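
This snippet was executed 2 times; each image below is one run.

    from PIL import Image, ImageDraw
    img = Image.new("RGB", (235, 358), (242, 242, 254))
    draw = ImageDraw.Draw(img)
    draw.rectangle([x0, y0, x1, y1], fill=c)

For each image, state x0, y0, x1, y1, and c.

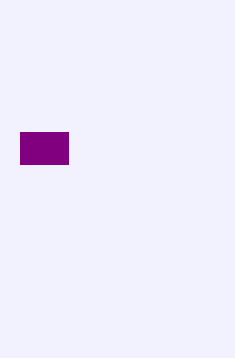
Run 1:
x0 = 20; y0 = 132; x1 = 68; y1 = 164; c = 'purple'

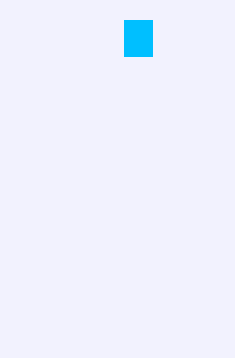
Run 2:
x0 = 124, y0 = 20, x1 = 152, y1 = 56, c = 'deepskyblue'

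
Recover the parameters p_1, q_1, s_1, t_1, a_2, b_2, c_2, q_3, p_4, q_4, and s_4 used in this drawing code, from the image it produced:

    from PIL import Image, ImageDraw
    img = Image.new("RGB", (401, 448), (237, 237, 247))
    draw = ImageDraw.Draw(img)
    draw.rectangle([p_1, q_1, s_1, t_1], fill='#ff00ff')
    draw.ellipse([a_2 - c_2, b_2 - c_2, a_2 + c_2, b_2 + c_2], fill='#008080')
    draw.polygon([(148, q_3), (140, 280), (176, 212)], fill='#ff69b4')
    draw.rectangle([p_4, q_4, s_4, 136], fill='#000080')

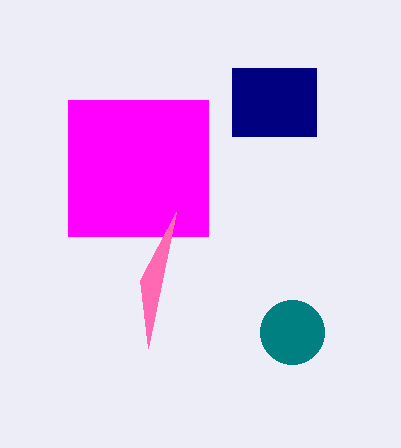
p_1 = 68; q_1 = 100; s_1 = 208; t_1 = 236; a_2 = 292; b_2 = 332; c_2 = 32; q_3 = 348; p_4 = 232; q_4 = 68; s_4 = 316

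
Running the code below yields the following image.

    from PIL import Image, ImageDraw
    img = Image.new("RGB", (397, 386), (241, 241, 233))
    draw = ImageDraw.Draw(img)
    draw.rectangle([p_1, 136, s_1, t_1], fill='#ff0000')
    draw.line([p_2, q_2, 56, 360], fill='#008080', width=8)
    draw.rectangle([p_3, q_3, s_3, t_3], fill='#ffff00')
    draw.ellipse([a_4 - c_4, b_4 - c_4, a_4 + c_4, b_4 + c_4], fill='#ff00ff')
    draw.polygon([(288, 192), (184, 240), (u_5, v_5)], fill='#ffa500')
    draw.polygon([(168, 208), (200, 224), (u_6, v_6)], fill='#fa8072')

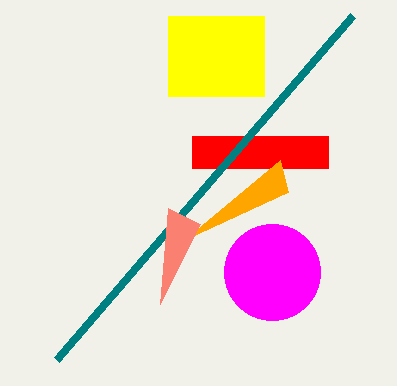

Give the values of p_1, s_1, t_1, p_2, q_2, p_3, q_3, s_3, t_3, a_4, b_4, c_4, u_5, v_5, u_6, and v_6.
p_1 = 192
s_1 = 328
t_1 = 168
p_2 = 352
q_2 = 16
p_3 = 168
q_3 = 16
s_3 = 264
t_3 = 96
a_4 = 272
b_4 = 272
c_4 = 48
u_5 = 280
v_5 = 160
u_6 = 160
v_6 = 304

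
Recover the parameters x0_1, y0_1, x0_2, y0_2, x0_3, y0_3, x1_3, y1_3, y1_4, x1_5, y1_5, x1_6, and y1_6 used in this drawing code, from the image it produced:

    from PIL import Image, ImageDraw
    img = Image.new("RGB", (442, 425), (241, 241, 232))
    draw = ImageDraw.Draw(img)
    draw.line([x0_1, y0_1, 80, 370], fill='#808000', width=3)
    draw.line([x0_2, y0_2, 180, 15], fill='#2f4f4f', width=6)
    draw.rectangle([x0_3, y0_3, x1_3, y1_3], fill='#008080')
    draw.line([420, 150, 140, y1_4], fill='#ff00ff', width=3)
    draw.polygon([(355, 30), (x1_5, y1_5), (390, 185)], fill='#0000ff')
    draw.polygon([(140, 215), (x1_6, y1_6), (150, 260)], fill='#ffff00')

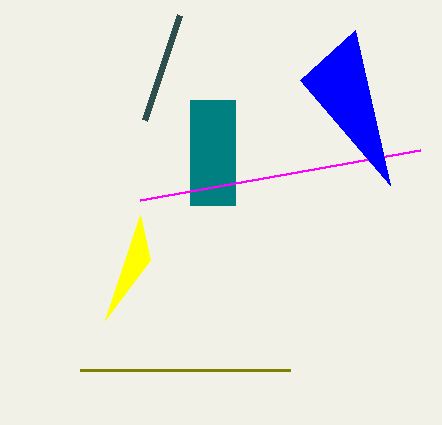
x0_1 = 290; y0_1 = 370; x0_2 = 145; y0_2 = 120; x0_3 = 190; y0_3 = 100; x1_3 = 235; y1_3 = 205; y1_4 = 200; x1_5 = 300; y1_5 = 80; x1_6 = 105; y1_6 = 320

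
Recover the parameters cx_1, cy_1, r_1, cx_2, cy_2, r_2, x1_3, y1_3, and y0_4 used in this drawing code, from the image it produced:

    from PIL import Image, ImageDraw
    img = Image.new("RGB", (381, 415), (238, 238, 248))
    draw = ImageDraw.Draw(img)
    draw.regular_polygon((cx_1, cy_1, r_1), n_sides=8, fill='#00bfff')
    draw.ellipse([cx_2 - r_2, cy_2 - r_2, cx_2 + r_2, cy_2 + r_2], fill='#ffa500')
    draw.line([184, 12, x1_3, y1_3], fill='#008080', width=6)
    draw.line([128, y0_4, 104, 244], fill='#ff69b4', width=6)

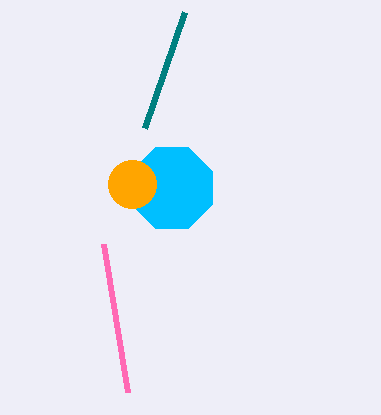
cx_1 = 172
cy_1 = 188
r_1 = 44
cx_2 = 132
cy_2 = 184
r_2 = 24
x1_3 = 144
y1_3 = 128
y0_4 = 392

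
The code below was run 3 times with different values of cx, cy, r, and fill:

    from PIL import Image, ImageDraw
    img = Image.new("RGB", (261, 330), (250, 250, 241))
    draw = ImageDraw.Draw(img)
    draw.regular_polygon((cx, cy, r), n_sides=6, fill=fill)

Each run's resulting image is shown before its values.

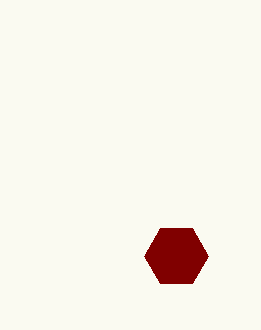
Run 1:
cx = 176
cy = 256
r = 32
fill = 'maroon'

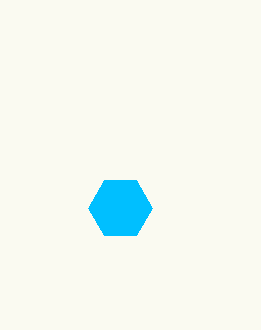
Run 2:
cx = 120, cy = 208, r = 32, fill = 'deepskyblue'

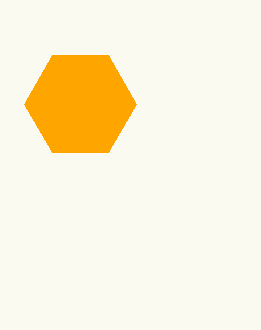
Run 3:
cx = 80
cy = 104
r = 56
fill = 'orange'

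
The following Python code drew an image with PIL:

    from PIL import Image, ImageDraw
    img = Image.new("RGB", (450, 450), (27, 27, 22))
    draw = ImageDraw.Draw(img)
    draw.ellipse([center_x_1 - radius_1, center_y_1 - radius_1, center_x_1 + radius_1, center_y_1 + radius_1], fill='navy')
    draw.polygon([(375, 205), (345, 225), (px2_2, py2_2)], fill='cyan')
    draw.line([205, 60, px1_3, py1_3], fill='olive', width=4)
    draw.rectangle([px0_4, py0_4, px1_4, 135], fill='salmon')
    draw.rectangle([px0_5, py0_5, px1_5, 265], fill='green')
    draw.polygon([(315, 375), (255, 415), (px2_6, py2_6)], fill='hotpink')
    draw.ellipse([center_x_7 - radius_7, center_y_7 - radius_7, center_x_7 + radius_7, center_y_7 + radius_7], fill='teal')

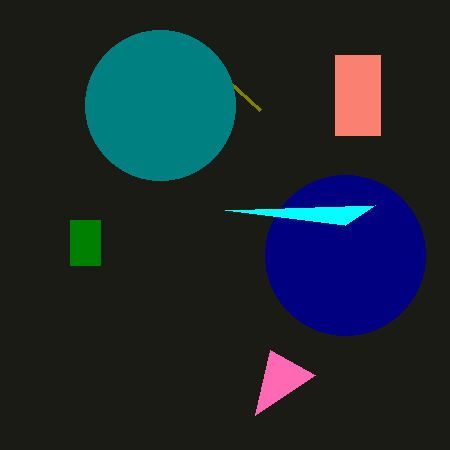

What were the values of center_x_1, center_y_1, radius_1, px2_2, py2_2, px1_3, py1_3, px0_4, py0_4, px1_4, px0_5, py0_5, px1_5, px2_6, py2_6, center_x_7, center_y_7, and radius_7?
center_x_1 = 345, center_y_1 = 255, radius_1 = 80, px2_2 = 225, py2_2 = 210, px1_3 = 260, py1_3 = 110, px0_4 = 335, py0_4 = 55, px1_4 = 380, px0_5 = 70, py0_5 = 220, px1_5 = 100, px2_6 = 270, py2_6 = 350, center_x_7 = 160, center_y_7 = 105, radius_7 = 75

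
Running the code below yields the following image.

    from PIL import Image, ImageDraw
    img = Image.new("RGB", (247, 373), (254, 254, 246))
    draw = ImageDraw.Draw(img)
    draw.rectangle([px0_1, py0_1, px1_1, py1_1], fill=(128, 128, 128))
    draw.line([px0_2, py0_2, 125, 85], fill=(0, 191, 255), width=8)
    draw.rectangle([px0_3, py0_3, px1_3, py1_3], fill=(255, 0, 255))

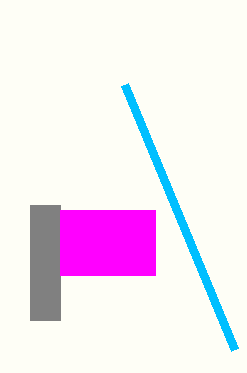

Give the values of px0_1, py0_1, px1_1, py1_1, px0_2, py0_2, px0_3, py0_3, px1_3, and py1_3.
px0_1 = 30; py0_1 = 205; px1_1 = 60; py1_1 = 320; px0_2 = 235; py0_2 = 350; px0_3 = 60; py0_3 = 210; px1_3 = 155; py1_3 = 275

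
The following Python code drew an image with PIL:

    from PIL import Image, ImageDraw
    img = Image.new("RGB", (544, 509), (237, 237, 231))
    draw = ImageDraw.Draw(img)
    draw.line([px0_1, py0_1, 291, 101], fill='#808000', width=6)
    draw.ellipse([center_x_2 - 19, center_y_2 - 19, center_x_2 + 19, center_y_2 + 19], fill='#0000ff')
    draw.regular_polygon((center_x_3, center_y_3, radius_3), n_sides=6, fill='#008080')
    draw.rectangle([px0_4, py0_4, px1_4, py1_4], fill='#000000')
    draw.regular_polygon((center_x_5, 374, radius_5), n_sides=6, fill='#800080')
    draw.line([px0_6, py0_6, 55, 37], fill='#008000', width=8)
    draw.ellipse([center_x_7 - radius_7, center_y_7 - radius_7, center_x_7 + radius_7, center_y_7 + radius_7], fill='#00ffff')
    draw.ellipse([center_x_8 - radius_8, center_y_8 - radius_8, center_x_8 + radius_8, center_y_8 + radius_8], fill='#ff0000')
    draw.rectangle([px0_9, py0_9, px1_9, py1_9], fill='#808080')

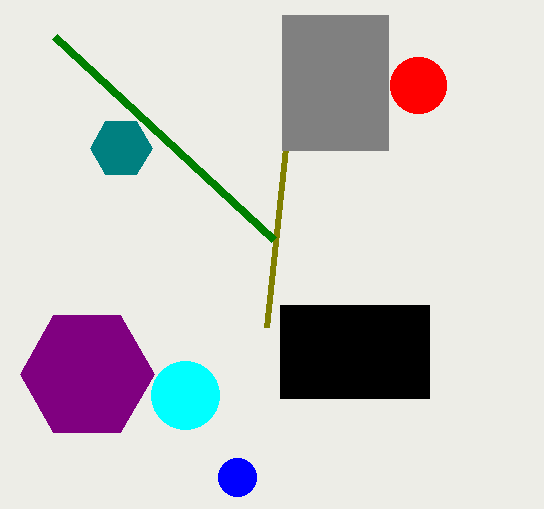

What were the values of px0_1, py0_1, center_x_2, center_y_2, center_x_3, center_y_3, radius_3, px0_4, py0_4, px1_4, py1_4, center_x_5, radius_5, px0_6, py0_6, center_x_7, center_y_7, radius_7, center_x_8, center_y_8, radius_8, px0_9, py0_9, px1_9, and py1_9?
px0_1 = 267, py0_1 = 327, center_x_2 = 237, center_y_2 = 477, center_x_3 = 121, center_y_3 = 148, radius_3 = 31, px0_4 = 280, py0_4 = 305, px1_4 = 429, py1_4 = 398, center_x_5 = 87, radius_5 = 67, px0_6 = 274, py0_6 = 240, center_x_7 = 185, center_y_7 = 395, radius_7 = 34, center_x_8 = 418, center_y_8 = 85, radius_8 = 28, px0_9 = 282, py0_9 = 15, px1_9 = 388, py1_9 = 150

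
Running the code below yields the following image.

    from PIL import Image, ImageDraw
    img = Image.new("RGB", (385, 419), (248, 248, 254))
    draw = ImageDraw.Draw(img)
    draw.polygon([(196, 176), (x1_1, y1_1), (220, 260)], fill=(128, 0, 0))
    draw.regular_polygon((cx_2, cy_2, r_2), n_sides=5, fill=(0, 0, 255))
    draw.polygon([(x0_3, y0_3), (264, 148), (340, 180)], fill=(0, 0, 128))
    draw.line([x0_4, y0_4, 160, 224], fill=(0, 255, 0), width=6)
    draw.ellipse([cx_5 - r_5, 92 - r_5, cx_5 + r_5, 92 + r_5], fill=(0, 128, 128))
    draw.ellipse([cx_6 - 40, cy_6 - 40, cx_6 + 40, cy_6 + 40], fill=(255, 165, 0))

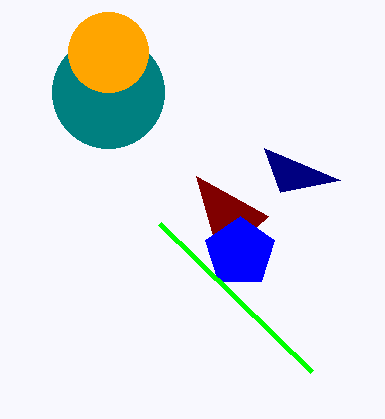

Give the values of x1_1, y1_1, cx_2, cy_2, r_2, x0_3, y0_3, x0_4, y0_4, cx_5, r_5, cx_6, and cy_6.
x1_1 = 268, y1_1 = 216, cx_2 = 240, cy_2 = 252, r_2 = 36, x0_3 = 280, y0_3 = 192, x0_4 = 312, y0_4 = 372, cx_5 = 108, r_5 = 56, cx_6 = 108, cy_6 = 52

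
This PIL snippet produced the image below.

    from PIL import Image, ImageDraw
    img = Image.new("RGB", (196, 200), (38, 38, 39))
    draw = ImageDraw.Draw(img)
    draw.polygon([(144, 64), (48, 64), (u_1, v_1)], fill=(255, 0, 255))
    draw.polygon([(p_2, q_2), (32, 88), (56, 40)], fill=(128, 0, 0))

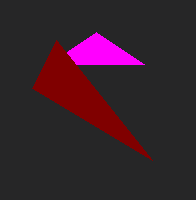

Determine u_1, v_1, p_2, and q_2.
u_1 = 96
v_1 = 32
p_2 = 152
q_2 = 160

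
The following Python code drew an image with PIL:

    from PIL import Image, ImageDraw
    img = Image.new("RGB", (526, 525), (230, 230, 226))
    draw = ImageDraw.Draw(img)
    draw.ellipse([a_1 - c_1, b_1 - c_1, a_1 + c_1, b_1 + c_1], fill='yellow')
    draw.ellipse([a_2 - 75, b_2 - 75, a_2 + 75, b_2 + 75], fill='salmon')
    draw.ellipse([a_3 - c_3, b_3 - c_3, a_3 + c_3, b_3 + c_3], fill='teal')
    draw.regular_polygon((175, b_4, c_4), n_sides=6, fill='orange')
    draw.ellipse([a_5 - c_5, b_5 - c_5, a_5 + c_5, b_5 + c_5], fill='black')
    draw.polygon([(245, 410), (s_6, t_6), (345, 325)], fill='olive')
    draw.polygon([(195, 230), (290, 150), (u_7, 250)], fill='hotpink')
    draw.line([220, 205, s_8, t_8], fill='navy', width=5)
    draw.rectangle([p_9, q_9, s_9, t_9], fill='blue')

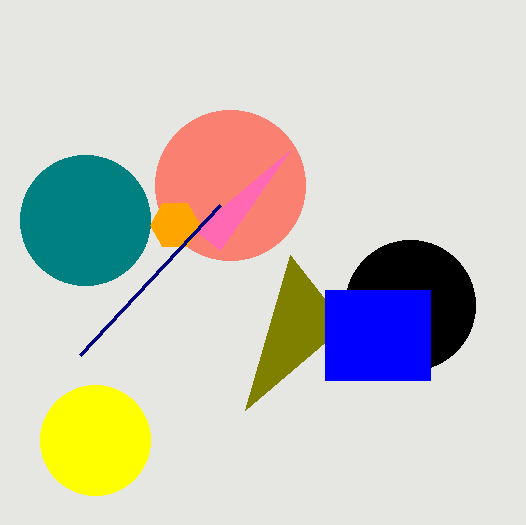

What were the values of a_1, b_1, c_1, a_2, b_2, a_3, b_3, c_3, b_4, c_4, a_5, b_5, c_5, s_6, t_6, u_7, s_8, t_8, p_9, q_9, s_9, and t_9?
a_1 = 95; b_1 = 440; c_1 = 55; a_2 = 230; b_2 = 185; a_3 = 85; b_3 = 220; c_3 = 65; b_4 = 225; c_4 = 25; a_5 = 410; b_5 = 305; c_5 = 65; s_6 = 290; t_6 = 255; u_7 = 220; s_8 = 80; t_8 = 355; p_9 = 325; q_9 = 290; s_9 = 430; t_9 = 380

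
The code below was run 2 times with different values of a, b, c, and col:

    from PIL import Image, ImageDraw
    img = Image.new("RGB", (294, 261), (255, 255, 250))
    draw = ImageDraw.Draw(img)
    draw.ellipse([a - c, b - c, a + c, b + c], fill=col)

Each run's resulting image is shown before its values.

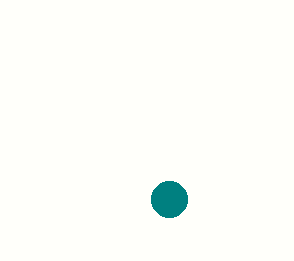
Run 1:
a = 169; b = 199; c = 18; col = 'teal'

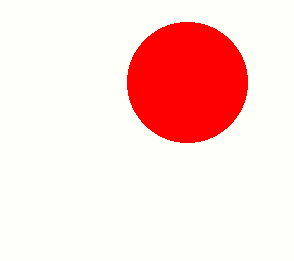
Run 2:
a = 187; b = 82; c = 60; col = 'red'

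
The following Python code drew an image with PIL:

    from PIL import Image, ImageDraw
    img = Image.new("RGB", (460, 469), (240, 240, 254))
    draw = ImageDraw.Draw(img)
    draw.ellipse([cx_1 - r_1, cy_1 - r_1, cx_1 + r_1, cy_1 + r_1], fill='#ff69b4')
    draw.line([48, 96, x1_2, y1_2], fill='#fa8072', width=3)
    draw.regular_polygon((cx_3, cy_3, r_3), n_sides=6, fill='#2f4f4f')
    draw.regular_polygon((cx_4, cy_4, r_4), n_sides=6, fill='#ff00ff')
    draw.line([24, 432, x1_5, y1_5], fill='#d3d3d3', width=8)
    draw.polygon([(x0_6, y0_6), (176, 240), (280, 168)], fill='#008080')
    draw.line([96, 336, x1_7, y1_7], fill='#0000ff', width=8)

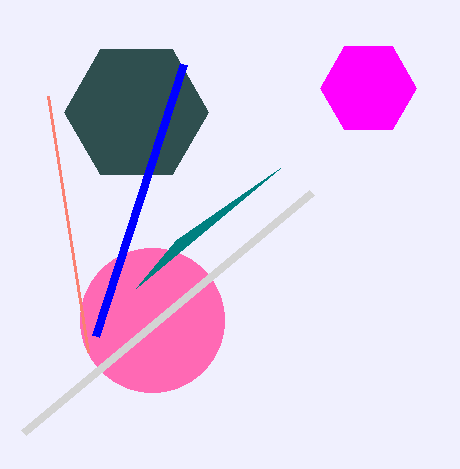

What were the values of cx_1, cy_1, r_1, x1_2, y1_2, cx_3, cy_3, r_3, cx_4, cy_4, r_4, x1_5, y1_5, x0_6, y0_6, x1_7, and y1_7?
cx_1 = 152; cy_1 = 320; r_1 = 72; x1_2 = 88; y1_2 = 352; cx_3 = 136; cy_3 = 112; r_3 = 72; cx_4 = 368; cy_4 = 88; r_4 = 48; x1_5 = 312; y1_5 = 192; x0_6 = 136; y0_6 = 288; x1_7 = 184; y1_7 = 64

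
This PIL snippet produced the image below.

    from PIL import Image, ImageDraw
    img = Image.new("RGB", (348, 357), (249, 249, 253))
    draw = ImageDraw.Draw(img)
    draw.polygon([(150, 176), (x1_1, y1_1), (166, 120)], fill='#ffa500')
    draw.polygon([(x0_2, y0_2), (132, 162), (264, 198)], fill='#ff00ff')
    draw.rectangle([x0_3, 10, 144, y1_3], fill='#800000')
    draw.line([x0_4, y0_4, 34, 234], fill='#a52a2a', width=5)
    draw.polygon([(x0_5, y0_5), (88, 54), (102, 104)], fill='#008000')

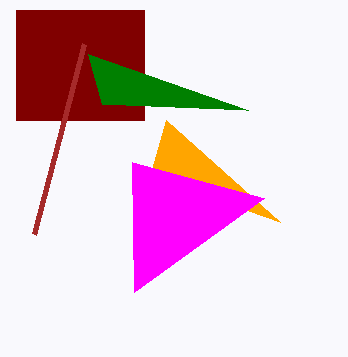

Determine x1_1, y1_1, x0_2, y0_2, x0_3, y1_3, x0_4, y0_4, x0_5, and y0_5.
x1_1 = 280; y1_1 = 222; x0_2 = 134; y0_2 = 292; x0_3 = 16; y1_3 = 120; x0_4 = 84; y0_4 = 44; x0_5 = 248; y0_5 = 110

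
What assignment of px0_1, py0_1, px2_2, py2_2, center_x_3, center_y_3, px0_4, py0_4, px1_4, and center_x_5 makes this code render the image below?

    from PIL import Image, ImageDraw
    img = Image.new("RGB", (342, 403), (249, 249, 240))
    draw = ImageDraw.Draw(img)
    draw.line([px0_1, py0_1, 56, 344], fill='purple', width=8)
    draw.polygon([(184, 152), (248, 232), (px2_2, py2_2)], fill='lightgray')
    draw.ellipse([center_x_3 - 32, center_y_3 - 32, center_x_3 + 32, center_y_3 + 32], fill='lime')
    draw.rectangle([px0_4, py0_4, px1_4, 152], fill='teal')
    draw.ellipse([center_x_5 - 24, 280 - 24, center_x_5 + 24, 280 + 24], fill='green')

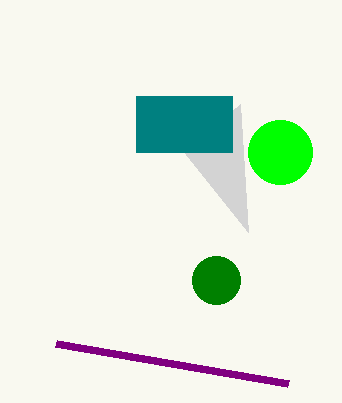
px0_1 = 288
py0_1 = 384
px2_2 = 240
py2_2 = 104
center_x_3 = 280
center_y_3 = 152
px0_4 = 136
py0_4 = 96
px1_4 = 232
center_x_5 = 216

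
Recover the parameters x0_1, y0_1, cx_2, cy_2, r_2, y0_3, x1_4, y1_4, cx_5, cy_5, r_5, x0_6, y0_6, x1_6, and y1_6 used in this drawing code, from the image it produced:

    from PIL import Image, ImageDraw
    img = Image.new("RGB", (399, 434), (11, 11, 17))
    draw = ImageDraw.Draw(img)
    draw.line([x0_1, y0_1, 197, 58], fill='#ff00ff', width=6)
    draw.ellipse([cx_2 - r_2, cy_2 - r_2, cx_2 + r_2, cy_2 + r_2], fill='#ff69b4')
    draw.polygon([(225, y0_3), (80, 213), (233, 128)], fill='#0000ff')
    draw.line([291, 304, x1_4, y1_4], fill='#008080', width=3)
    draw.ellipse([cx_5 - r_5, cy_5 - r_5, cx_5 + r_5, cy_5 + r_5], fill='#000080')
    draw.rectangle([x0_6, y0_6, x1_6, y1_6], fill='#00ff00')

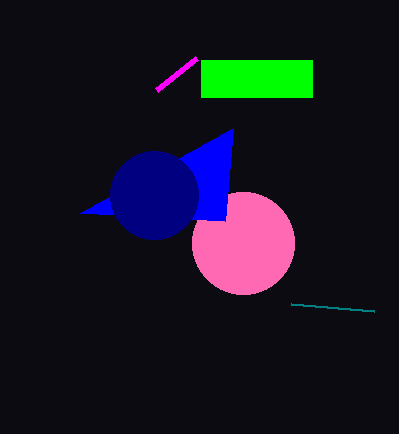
x0_1 = 157
y0_1 = 90
cx_2 = 243
cy_2 = 243
r_2 = 51
y0_3 = 221
x1_4 = 374
y1_4 = 311
cx_5 = 154
cy_5 = 195
r_5 = 44
x0_6 = 201
y0_6 = 60
x1_6 = 312
y1_6 = 97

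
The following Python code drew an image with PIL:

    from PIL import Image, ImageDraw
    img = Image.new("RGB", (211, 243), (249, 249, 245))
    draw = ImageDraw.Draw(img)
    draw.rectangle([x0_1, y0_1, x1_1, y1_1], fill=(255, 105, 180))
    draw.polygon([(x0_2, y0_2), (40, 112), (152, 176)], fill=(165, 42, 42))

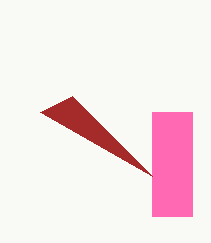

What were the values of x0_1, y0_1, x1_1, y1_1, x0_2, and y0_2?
x0_1 = 152; y0_1 = 112; x1_1 = 192; y1_1 = 216; x0_2 = 72; y0_2 = 96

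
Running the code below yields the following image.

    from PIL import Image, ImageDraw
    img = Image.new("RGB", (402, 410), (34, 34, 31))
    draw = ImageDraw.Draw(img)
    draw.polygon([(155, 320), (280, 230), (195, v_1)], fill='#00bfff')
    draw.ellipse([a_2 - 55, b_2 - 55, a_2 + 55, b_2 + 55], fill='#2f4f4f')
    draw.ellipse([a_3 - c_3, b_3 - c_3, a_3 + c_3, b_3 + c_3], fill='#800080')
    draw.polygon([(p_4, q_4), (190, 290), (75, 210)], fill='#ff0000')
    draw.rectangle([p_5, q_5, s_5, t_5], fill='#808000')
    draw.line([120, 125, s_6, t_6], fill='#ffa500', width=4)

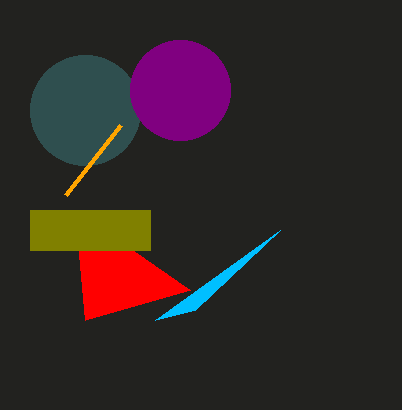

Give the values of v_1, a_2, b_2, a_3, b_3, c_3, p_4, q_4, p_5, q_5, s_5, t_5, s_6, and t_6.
v_1 = 310; a_2 = 85; b_2 = 110; a_3 = 180; b_3 = 90; c_3 = 50; p_4 = 85; q_4 = 320; p_5 = 30; q_5 = 210; s_5 = 150; t_5 = 250; s_6 = 65; t_6 = 195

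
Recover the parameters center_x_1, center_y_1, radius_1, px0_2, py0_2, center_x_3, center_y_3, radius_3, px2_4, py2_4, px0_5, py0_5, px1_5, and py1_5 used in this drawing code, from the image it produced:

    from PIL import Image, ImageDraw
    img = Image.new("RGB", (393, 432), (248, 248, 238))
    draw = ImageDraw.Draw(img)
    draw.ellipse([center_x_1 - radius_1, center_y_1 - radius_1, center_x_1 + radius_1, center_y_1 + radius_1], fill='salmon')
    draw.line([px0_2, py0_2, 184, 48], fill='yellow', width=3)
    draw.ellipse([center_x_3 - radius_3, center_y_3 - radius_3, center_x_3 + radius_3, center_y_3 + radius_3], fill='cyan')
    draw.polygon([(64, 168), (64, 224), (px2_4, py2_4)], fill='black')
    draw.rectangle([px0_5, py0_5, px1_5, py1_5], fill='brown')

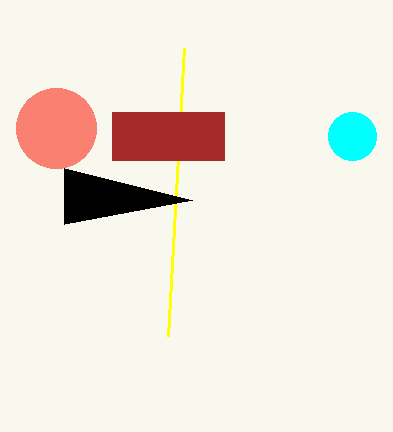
center_x_1 = 56
center_y_1 = 128
radius_1 = 40
px0_2 = 168
py0_2 = 336
center_x_3 = 352
center_y_3 = 136
radius_3 = 24
px2_4 = 192
py2_4 = 200
px0_5 = 112
py0_5 = 112
px1_5 = 224
py1_5 = 160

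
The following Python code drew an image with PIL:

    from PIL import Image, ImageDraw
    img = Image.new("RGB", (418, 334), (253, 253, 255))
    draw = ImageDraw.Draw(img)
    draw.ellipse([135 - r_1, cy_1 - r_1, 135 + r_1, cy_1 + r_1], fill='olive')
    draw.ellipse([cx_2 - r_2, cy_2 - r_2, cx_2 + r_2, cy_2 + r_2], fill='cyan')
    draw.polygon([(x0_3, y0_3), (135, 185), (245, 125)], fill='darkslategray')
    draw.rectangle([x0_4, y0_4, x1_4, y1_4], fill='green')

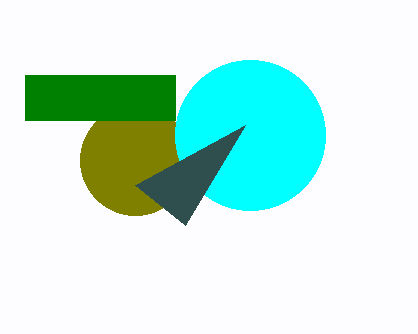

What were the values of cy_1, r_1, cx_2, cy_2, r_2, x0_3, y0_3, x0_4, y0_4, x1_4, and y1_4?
cy_1 = 160, r_1 = 55, cx_2 = 250, cy_2 = 135, r_2 = 75, x0_3 = 185, y0_3 = 225, x0_4 = 25, y0_4 = 75, x1_4 = 175, y1_4 = 120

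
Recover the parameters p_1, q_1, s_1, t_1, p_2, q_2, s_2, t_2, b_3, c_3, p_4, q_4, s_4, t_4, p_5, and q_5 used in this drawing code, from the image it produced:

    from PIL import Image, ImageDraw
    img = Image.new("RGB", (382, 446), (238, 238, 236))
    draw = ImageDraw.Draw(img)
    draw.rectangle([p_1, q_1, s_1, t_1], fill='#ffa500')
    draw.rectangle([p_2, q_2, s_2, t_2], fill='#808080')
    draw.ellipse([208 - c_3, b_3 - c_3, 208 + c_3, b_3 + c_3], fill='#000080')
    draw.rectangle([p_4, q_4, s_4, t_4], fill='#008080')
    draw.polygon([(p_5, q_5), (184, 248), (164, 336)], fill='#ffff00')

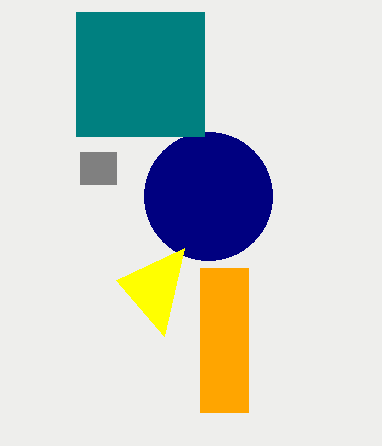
p_1 = 200
q_1 = 268
s_1 = 248
t_1 = 412
p_2 = 80
q_2 = 152
s_2 = 116
t_2 = 184
b_3 = 196
c_3 = 64
p_4 = 76
q_4 = 12
s_4 = 204
t_4 = 136
p_5 = 116
q_5 = 280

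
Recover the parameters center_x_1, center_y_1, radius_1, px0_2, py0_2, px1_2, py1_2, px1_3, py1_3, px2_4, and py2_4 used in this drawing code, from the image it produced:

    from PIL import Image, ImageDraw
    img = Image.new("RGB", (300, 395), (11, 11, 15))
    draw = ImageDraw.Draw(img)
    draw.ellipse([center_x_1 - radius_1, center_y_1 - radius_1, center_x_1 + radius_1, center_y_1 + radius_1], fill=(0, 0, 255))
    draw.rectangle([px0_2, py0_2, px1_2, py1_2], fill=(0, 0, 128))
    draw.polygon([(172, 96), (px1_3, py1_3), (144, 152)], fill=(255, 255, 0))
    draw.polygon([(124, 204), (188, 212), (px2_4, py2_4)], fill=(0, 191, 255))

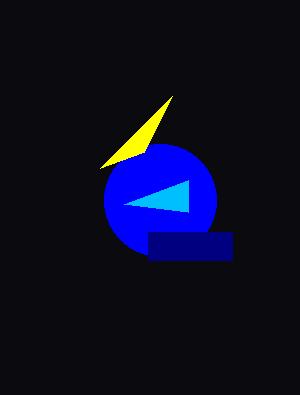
center_x_1 = 160, center_y_1 = 200, radius_1 = 56, px0_2 = 148, py0_2 = 232, px1_2 = 232, py1_2 = 260, px1_3 = 100, py1_3 = 168, px2_4 = 188, py2_4 = 180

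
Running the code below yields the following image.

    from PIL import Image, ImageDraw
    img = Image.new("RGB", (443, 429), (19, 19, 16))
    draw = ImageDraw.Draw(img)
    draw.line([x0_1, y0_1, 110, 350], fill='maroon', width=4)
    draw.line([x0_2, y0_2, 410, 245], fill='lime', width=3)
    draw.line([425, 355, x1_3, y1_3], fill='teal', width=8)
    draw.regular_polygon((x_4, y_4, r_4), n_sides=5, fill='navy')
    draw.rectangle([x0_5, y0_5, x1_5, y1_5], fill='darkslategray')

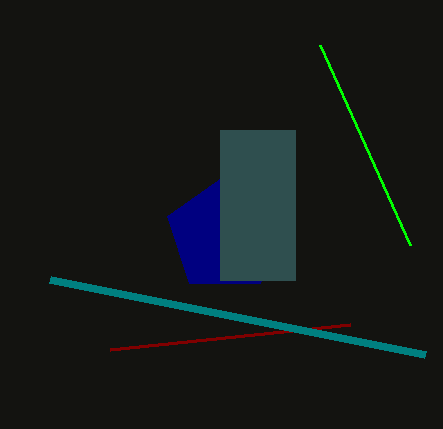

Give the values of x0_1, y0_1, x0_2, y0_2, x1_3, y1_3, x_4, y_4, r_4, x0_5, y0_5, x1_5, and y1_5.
x0_1 = 350
y0_1 = 325
x0_2 = 320
y0_2 = 45
x1_3 = 50
y1_3 = 280
x_4 = 225
y_4 = 235
r_4 = 60
x0_5 = 220
y0_5 = 130
x1_5 = 295
y1_5 = 280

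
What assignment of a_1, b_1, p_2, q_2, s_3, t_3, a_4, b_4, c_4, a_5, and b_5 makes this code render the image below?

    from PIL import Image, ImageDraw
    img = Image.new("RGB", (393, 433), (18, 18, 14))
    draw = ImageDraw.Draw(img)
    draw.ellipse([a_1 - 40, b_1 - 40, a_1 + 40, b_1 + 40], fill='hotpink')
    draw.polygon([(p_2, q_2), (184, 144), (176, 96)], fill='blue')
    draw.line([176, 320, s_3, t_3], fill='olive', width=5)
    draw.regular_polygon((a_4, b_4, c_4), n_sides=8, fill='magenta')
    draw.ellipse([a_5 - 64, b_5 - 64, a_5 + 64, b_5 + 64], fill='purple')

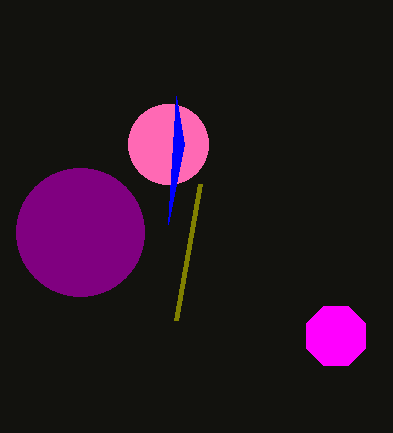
a_1 = 168; b_1 = 144; p_2 = 168; q_2 = 224; s_3 = 200; t_3 = 184; a_4 = 336; b_4 = 336; c_4 = 32; a_5 = 80; b_5 = 232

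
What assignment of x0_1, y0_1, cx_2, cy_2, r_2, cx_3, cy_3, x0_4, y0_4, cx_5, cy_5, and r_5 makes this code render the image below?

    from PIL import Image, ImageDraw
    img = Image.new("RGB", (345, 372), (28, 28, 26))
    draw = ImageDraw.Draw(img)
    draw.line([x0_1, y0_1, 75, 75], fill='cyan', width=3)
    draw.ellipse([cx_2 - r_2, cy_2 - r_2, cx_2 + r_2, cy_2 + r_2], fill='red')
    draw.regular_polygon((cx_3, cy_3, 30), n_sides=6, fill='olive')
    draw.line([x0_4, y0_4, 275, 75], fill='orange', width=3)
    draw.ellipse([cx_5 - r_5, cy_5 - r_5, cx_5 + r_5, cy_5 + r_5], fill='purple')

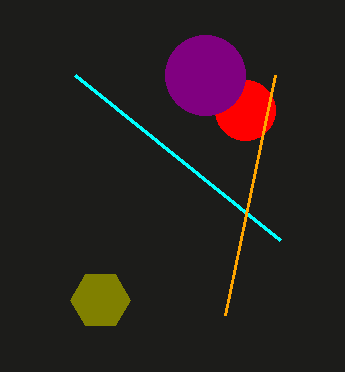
x0_1 = 280; y0_1 = 240; cx_2 = 245; cy_2 = 110; r_2 = 30; cx_3 = 100; cy_3 = 300; x0_4 = 225; y0_4 = 315; cx_5 = 205; cy_5 = 75; r_5 = 40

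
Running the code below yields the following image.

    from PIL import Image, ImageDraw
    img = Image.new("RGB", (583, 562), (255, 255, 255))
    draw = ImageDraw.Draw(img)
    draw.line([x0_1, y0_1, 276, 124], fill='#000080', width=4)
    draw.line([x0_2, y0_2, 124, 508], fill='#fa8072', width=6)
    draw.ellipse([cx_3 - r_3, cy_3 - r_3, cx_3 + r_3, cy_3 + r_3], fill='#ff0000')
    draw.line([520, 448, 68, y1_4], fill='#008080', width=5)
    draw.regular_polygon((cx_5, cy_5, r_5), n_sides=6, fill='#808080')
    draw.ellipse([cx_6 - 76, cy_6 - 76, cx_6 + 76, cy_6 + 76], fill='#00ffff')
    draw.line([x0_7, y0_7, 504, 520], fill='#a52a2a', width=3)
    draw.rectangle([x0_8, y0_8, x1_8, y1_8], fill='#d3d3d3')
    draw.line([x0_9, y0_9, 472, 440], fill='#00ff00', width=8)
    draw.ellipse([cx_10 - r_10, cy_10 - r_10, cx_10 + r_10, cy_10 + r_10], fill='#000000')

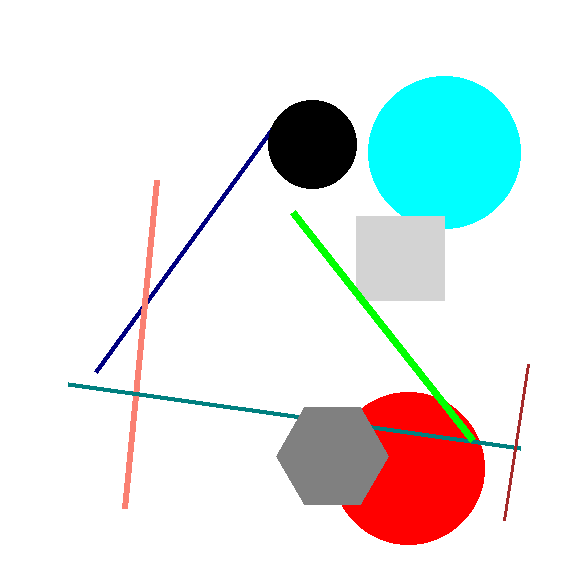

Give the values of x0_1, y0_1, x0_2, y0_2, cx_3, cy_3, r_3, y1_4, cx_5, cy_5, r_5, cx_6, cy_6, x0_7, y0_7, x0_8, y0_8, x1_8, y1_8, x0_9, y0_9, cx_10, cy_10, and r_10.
x0_1 = 96; y0_1 = 372; x0_2 = 156; y0_2 = 180; cx_3 = 408; cy_3 = 468; r_3 = 76; y1_4 = 384; cx_5 = 332; cy_5 = 456; r_5 = 56; cx_6 = 444; cy_6 = 152; x0_7 = 528; y0_7 = 364; x0_8 = 356; y0_8 = 216; x1_8 = 444; y1_8 = 300; x0_9 = 292; y0_9 = 212; cx_10 = 312; cy_10 = 144; r_10 = 44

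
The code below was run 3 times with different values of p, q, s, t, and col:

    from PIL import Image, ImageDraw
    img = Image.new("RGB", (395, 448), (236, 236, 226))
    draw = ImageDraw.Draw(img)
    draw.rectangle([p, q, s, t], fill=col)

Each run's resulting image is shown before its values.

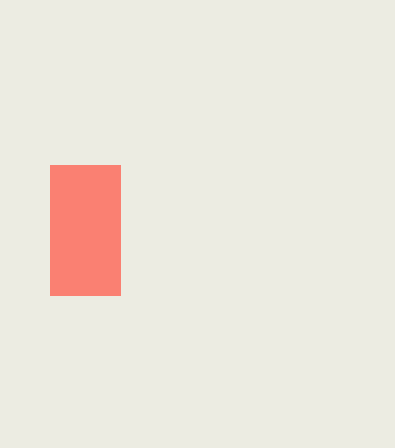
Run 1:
p = 50, q = 165, s = 120, t = 295, col = 'salmon'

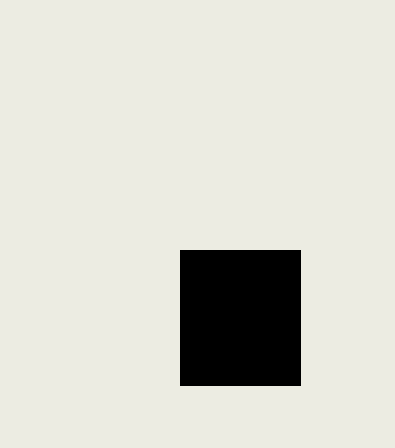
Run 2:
p = 180
q = 250
s = 300
t = 385
col = 'black'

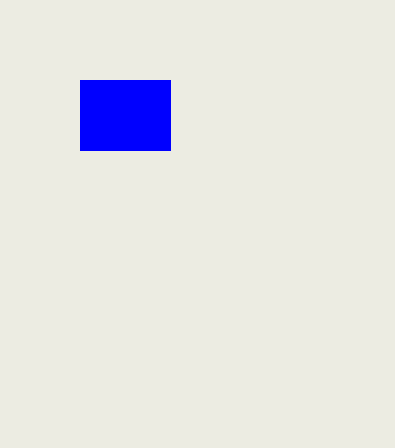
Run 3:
p = 80, q = 80, s = 170, t = 150, col = 'blue'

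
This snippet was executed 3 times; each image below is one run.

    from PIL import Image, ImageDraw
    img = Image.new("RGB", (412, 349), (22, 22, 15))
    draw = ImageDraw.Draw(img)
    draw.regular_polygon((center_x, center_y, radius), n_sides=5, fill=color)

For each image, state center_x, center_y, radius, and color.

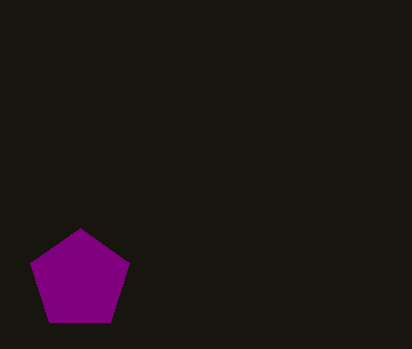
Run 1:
center_x = 80, center_y = 280, radius = 52, color = 'purple'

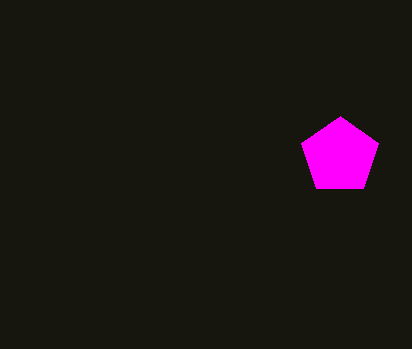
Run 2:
center_x = 340
center_y = 156
radius = 40
color = 'magenta'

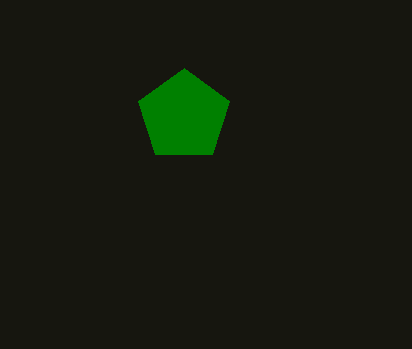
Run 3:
center_x = 184
center_y = 116
radius = 48
color = 'green'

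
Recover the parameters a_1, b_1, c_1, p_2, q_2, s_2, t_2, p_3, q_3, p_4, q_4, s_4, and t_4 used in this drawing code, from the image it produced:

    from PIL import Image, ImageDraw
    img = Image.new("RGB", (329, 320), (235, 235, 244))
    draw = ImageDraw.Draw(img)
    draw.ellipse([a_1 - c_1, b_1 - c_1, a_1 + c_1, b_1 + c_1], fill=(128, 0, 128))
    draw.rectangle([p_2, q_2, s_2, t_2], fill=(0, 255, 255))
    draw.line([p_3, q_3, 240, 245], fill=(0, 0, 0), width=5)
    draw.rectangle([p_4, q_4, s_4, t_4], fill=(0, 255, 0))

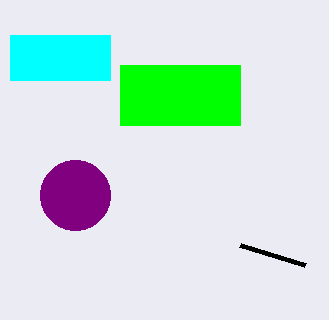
a_1 = 75
b_1 = 195
c_1 = 35
p_2 = 10
q_2 = 35
s_2 = 110
t_2 = 80
p_3 = 305
q_3 = 265
p_4 = 120
q_4 = 65
s_4 = 240
t_4 = 125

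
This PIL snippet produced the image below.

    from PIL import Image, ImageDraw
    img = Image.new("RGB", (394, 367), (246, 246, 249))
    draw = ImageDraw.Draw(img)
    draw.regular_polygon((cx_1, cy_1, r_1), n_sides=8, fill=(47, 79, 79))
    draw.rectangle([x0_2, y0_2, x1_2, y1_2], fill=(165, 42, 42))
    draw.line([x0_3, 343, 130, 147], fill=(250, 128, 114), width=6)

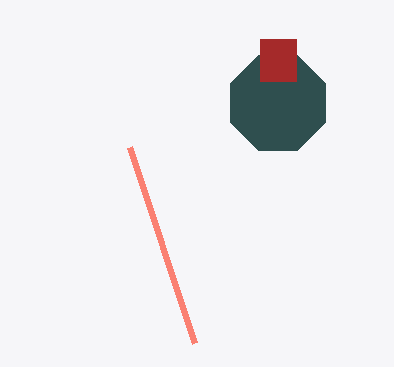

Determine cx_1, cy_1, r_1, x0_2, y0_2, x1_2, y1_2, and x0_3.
cx_1 = 278; cy_1 = 103; r_1 = 51; x0_2 = 260; y0_2 = 39; x1_2 = 296; y1_2 = 81; x0_3 = 195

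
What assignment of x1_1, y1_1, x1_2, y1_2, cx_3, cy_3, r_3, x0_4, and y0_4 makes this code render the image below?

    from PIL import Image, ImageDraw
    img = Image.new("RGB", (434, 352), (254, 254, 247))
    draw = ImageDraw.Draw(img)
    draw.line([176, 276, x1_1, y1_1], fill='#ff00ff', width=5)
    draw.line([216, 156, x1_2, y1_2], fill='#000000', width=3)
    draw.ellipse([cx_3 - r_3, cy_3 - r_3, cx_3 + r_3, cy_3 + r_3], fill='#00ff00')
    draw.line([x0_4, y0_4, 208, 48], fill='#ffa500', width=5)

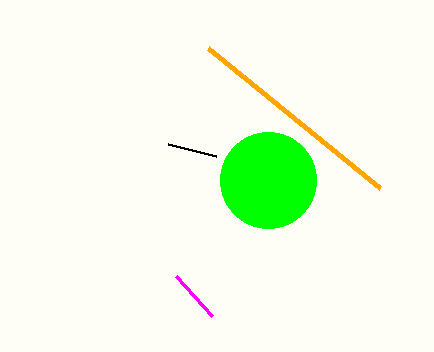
x1_1 = 212; y1_1 = 316; x1_2 = 168; y1_2 = 144; cx_3 = 268; cy_3 = 180; r_3 = 48; x0_4 = 380; y0_4 = 188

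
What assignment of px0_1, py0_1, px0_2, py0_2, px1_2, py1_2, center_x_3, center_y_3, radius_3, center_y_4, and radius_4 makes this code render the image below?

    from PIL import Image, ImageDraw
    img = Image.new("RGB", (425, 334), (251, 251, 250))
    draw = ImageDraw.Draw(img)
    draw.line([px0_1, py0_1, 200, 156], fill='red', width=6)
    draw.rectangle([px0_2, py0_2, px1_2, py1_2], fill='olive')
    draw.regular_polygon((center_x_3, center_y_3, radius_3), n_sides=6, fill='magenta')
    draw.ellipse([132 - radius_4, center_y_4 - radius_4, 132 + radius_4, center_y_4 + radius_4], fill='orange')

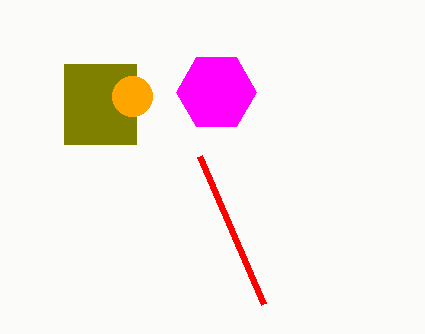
px0_1 = 264, py0_1 = 304, px0_2 = 64, py0_2 = 64, px1_2 = 136, py1_2 = 144, center_x_3 = 216, center_y_3 = 92, radius_3 = 40, center_y_4 = 96, radius_4 = 20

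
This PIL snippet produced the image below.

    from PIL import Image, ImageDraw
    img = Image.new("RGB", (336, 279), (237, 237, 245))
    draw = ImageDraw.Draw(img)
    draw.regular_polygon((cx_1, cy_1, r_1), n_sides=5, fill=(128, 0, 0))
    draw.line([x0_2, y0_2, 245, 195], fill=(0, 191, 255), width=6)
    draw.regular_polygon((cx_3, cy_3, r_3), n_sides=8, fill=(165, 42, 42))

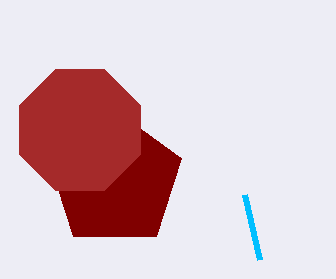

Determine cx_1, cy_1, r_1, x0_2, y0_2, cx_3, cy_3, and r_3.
cx_1 = 115, cy_1 = 180, r_1 = 70, x0_2 = 260, y0_2 = 260, cx_3 = 80, cy_3 = 130, r_3 = 65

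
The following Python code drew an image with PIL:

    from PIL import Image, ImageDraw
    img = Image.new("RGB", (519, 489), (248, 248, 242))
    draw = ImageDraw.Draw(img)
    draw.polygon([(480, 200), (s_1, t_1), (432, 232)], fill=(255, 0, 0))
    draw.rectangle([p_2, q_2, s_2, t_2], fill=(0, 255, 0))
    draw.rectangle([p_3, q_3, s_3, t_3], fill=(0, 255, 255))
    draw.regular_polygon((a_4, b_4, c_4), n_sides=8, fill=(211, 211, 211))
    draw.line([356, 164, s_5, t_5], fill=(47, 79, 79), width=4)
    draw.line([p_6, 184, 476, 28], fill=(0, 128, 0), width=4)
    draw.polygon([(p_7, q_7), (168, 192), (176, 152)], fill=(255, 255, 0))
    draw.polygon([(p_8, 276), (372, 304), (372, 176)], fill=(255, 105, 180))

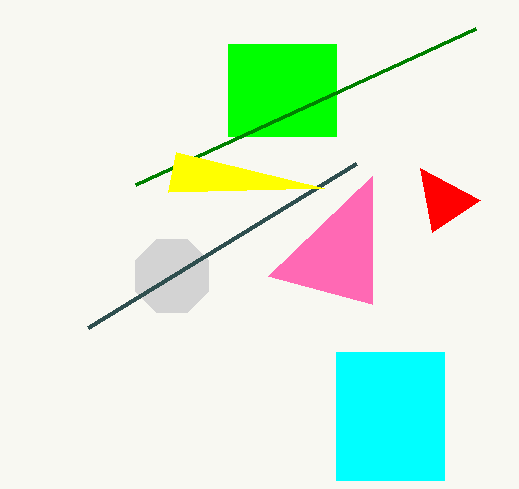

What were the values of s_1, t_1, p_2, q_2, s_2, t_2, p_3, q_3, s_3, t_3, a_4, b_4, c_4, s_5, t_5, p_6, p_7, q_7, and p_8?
s_1 = 420
t_1 = 168
p_2 = 228
q_2 = 44
s_2 = 336
t_2 = 136
p_3 = 336
q_3 = 352
s_3 = 444
t_3 = 480
a_4 = 172
b_4 = 276
c_4 = 40
s_5 = 88
t_5 = 328
p_6 = 136
p_7 = 324
q_7 = 188
p_8 = 268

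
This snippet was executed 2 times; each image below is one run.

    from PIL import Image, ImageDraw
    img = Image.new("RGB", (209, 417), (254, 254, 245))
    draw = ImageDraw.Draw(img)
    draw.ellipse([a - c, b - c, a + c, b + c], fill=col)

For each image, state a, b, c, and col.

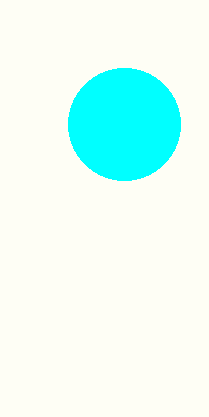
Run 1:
a = 124
b = 124
c = 56
col = 'cyan'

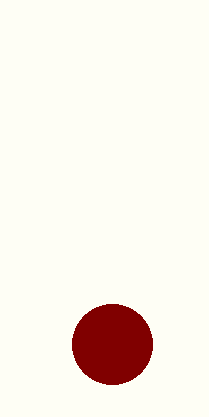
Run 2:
a = 112, b = 344, c = 40, col = 'maroon'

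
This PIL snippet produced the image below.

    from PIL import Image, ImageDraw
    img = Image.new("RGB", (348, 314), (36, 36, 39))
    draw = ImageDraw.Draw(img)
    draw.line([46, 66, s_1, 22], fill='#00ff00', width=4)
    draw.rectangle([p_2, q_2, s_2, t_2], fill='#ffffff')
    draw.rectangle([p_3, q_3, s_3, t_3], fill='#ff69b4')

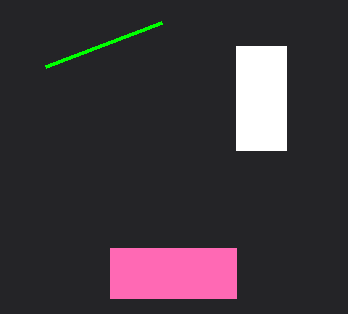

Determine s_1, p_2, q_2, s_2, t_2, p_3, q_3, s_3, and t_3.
s_1 = 162; p_2 = 236; q_2 = 46; s_2 = 286; t_2 = 150; p_3 = 110; q_3 = 248; s_3 = 236; t_3 = 298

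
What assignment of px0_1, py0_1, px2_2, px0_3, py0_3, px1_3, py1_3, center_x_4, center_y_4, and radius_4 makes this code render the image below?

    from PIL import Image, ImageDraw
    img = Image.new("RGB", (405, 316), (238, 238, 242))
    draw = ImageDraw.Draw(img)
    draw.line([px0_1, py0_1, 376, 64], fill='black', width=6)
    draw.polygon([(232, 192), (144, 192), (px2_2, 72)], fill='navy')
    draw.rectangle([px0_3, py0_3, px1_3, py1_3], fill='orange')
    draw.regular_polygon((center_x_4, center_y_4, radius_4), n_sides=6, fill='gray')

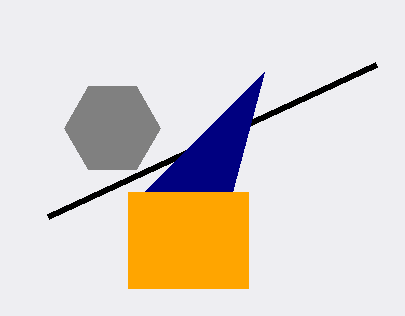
px0_1 = 48
py0_1 = 216
px2_2 = 264
px0_3 = 128
py0_3 = 192
px1_3 = 248
py1_3 = 288
center_x_4 = 112
center_y_4 = 128
radius_4 = 48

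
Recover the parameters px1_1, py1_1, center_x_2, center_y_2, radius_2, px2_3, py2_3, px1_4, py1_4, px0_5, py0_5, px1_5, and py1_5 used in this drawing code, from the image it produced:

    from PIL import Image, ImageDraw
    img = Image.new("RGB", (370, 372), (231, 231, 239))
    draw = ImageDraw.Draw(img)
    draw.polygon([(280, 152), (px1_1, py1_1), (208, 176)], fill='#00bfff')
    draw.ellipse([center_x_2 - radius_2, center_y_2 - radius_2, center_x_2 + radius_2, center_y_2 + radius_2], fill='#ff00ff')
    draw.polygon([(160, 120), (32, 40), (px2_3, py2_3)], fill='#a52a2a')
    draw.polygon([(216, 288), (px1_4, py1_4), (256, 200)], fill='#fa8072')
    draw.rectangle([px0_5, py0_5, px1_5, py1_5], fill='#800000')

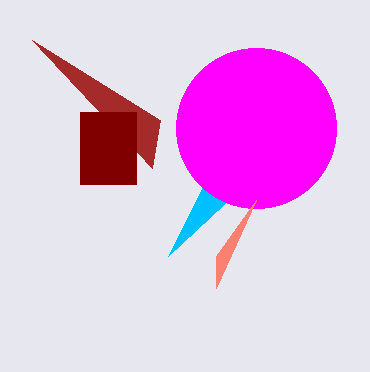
px1_1 = 168
py1_1 = 256
center_x_2 = 256
center_y_2 = 128
radius_2 = 80
px2_3 = 152
py2_3 = 168
px1_4 = 216
py1_4 = 256
px0_5 = 80
py0_5 = 112
px1_5 = 136
py1_5 = 184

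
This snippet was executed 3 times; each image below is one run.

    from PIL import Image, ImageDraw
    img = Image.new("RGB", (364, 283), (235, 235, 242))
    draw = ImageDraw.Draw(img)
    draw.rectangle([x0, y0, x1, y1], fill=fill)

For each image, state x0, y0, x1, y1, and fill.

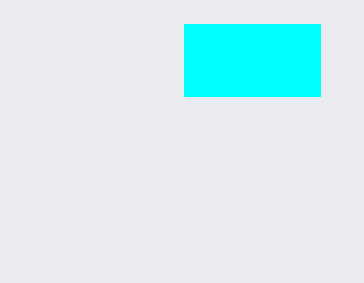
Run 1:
x0 = 184; y0 = 24; x1 = 320; y1 = 96; fill = 'cyan'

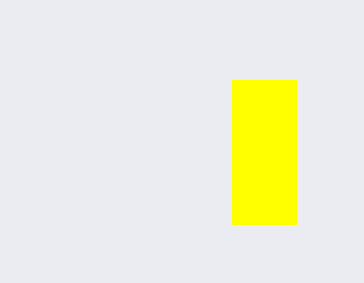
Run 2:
x0 = 232; y0 = 80; x1 = 296; y1 = 224; fill = 'yellow'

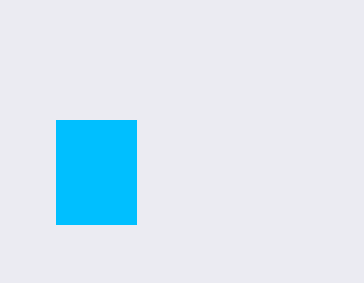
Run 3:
x0 = 56
y0 = 120
x1 = 136
y1 = 224
fill = 'deepskyblue'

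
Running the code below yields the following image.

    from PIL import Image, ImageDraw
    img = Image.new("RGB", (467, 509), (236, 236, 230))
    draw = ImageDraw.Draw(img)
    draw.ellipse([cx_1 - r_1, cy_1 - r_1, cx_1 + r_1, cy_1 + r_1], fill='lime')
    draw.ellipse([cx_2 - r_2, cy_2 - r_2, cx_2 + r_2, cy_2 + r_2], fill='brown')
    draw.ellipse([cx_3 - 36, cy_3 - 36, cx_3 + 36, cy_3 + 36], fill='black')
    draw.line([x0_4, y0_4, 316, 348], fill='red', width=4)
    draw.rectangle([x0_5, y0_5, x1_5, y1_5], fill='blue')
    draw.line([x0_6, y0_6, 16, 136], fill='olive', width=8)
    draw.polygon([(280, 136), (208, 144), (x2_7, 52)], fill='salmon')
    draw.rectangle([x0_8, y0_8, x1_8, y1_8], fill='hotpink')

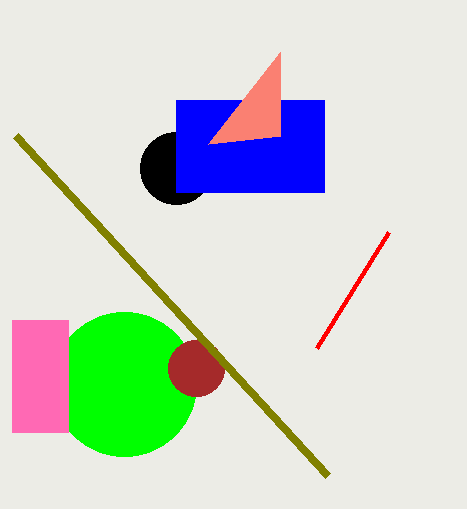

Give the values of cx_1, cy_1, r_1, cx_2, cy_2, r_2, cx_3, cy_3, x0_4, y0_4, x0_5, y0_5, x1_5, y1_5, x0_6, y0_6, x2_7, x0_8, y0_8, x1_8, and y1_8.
cx_1 = 124, cy_1 = 384, r_1 = 72, cx_2 = 196, cy_2 = 368, r_2 = 28, cx_3 = 176, cy_3 = 168, x0_4 = 388, y0_4 = 232, x0_5 = 176, y0_5 = 100, x1_5 = 324, y1_5 = 192, x0_6 = 328, y0_6 = 476, x2_7 = 280, x0_8 = 12, y0_8 = 320, x1_8 = 68, y1_8 = 432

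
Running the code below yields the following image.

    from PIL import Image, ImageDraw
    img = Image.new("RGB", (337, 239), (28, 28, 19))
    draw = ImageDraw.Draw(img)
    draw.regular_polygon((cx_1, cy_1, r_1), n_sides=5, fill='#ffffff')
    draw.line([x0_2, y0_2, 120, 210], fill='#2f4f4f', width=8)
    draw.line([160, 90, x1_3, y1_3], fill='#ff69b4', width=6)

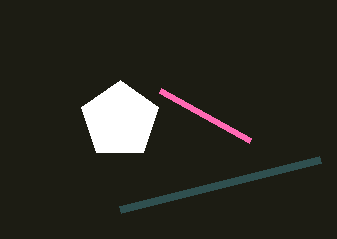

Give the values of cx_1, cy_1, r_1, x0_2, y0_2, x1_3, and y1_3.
cx_1 = 120
cy_1 = 120
r_1 = 40
x0_2 = 320
y0_2 = 160
x1_3 = 250
y1_3 = 140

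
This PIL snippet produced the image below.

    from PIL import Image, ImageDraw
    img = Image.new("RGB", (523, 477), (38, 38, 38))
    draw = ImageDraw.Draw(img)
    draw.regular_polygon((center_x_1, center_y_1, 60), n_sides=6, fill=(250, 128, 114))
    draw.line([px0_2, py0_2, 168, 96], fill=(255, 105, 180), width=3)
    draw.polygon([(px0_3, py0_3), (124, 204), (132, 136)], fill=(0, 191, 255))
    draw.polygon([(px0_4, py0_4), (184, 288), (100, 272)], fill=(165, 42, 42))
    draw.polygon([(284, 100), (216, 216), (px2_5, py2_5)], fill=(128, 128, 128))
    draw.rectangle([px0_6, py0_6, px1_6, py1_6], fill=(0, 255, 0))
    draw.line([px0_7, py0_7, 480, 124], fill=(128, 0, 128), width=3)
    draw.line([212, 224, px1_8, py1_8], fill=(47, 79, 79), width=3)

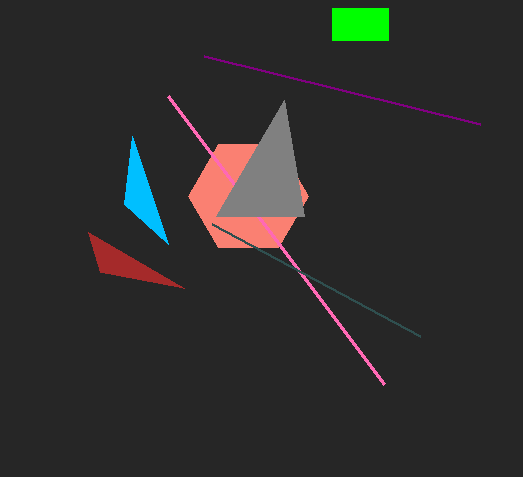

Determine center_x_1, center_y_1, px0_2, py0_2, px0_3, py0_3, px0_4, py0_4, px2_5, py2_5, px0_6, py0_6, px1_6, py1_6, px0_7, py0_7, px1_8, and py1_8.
center_x_1 = 248
center_y_1 = 196
px0_2 = 384
py0_2 = 384
px0_3 = 168
py0_3 = 244
px0_4 = 88
py0_4 = 232
px2_5 = 304
py2_5 = 216
px0_6 = 332
py0_6 = 8
px1_6 = 388
py1_6 = 40
px0_7 = 204
py0_7 = 56
px1_8 = 420
py1_8 = 336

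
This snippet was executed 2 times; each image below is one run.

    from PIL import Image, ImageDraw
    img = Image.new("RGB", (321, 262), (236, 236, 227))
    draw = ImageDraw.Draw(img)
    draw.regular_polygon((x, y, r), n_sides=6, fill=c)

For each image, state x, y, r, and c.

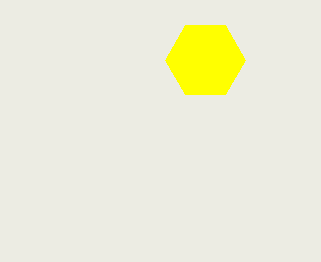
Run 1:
x = 205
y = 60
r = 40
c = 'yellow'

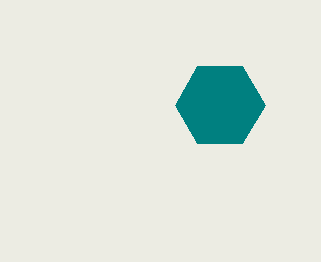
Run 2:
x = 220
y = 105
r = 45
c = 'teal'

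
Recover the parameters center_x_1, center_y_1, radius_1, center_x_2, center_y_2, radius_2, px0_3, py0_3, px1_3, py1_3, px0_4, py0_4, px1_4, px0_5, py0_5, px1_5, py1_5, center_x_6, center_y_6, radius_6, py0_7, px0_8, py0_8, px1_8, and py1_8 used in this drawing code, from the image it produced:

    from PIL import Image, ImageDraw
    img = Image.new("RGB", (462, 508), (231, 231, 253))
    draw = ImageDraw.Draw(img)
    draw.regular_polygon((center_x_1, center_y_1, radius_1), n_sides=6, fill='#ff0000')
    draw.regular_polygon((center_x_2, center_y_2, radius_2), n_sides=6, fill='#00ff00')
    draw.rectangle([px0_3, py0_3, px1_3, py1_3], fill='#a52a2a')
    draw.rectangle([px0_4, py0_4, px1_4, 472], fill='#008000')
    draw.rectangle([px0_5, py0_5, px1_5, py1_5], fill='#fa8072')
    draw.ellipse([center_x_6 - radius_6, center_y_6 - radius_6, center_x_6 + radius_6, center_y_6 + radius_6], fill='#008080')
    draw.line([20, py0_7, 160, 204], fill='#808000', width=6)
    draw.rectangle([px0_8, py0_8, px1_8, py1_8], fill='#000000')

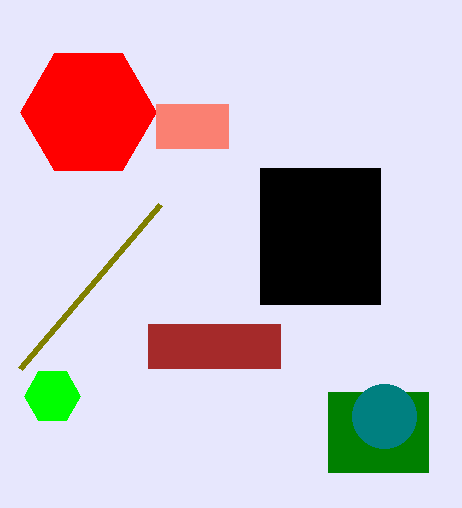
center_x_1 = 88, center_y_1 = 112, radius_1 = 68, center_x_2 = 52, center_y_2 = 396, radius_2 = 28, px0_3 = 148, py0_3 = 324, px1_3 = 280, py1_3 = 368, px0_4 = 328, py0_4 = 392, px1_4 = 428, px0_5 = 156, py0_5 = 104, px1_5 = 228, py1_5 = 148, center_x_6 = 384, center_y_6 = 416, radius_6 = 32, py0_7 = 368, px0_8 = 260, py0_8 = 168, px1_8 = 380, py1_8 = 304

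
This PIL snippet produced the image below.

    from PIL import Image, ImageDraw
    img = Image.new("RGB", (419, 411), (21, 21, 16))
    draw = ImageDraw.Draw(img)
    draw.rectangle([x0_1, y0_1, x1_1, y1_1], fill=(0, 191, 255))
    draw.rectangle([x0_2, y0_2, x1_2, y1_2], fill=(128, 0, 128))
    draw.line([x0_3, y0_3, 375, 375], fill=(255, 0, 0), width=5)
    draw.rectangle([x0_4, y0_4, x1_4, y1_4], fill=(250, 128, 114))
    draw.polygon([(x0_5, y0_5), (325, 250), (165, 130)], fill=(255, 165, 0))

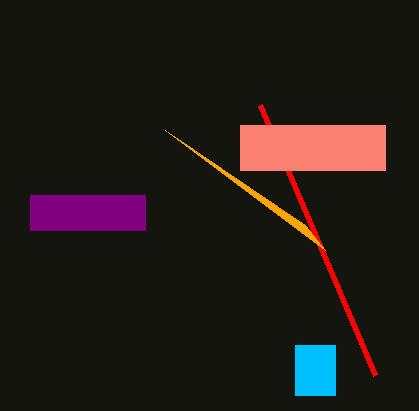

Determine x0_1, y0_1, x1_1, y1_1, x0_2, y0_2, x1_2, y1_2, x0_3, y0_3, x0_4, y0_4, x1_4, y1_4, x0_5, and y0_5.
x0_1 = 295, y0_1 = 345, x1_1 = 335, y1_1 = 395, x0_2 = 30, y0_2 = 195, x1_2 = 145, y1_2 = 230, x0_3 = 260, y0_3 = 105, x0_4 = 240, y0_4 = 125, x1_4 = 385, y1_4 = 170, x0_5 = 305, y0_5 = 225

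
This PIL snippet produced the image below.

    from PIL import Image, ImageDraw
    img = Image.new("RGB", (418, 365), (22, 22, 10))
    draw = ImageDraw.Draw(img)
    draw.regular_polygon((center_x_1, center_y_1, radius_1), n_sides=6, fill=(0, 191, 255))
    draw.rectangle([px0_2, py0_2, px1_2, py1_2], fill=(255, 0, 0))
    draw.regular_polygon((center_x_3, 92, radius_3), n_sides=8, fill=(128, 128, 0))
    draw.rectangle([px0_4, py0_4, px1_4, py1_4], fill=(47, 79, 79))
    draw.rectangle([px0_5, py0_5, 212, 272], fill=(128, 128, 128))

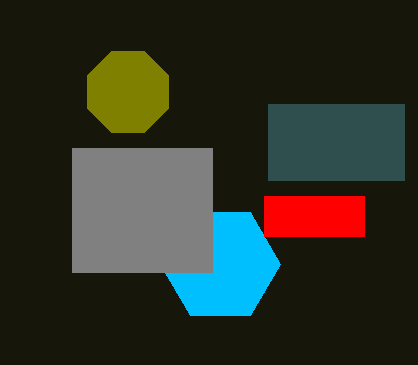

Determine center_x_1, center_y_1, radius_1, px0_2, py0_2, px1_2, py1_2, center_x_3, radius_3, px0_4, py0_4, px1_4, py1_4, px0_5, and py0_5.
center_x_1 = 220, center_y_1 = 264, radius_1 = 60, px0_2 = 264, py0_2 = 196, px1_2 = 364, py1_2 = 236, center_x_3 = 128, radius_3 = 44, px0_4 = 268, py0_4 = 104, px1_4 = 404, py1_4 = 180, px0_5 = 72, py0_5 = 148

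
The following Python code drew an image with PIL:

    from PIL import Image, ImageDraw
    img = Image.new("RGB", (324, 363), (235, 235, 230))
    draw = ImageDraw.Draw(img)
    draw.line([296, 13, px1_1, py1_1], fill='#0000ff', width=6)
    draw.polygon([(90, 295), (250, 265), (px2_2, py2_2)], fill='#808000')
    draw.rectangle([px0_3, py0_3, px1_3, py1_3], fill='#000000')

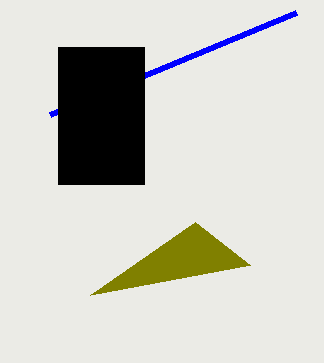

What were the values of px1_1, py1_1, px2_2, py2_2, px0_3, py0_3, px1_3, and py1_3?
px1_1 = 50, py1_1 = 115, px2_2 = 195, py2_2 = 222, px0_3 = 58, py0_3 = 47, px1_3 = 144, py1_3 = 184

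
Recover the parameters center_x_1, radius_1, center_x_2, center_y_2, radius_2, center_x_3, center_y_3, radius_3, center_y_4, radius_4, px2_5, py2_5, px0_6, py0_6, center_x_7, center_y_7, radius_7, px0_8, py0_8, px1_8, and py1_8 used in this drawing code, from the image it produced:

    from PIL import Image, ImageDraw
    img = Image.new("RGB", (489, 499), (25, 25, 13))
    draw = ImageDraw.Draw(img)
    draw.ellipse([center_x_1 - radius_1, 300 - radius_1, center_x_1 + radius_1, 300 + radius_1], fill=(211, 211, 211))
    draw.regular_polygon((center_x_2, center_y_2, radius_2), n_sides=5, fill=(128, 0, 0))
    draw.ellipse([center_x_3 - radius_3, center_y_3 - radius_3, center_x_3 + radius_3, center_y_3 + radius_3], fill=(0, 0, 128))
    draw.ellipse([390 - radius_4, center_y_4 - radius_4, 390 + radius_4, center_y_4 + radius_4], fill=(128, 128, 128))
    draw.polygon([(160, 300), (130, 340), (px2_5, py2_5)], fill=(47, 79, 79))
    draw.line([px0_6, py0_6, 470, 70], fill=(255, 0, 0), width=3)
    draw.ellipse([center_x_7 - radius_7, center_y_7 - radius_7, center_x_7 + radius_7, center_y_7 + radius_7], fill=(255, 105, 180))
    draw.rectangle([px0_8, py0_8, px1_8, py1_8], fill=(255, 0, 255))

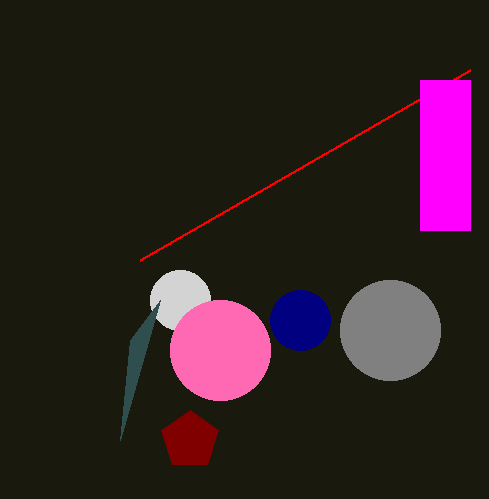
center_x_1 = 180; radius_1 = 30; center_x_2 = 190; center_y_2 = 440; radius_2 = 30; center_x_3 = 300; center_y_3 = 320; radius_3 = 30; center_y_4 = 330; radius_4 = 50; px2_5 = 120; py2_5 = 440; px0_6 = 140; py0_6 = 260; center_x_7 = 220; center_y_7 = 350; radius_7 = 50; px0_8 = 420; py0_8 = 80; px1_8 = 470; py1_8 = 230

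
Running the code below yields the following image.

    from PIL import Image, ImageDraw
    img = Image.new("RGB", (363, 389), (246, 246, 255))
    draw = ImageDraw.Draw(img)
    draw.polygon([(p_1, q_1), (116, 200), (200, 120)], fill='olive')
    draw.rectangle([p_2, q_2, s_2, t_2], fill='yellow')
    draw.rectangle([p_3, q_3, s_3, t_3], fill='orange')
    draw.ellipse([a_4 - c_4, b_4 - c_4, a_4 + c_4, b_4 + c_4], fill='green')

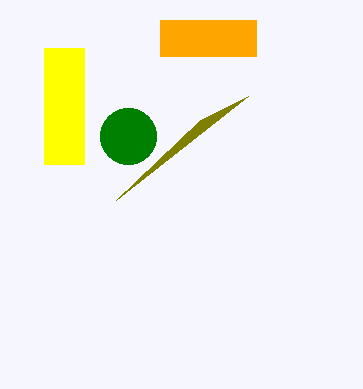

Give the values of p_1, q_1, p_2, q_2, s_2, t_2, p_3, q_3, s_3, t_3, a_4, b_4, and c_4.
p_1 = 248; q_1 = 96; p_2 = 44; q_2 = 48; s_2 = 84; t_2 = 164; p_3 = 160; q_3 = 20; s_3 = 256; t_3 = 56; a_4 = 128; b_4 = 136; c_4 = 28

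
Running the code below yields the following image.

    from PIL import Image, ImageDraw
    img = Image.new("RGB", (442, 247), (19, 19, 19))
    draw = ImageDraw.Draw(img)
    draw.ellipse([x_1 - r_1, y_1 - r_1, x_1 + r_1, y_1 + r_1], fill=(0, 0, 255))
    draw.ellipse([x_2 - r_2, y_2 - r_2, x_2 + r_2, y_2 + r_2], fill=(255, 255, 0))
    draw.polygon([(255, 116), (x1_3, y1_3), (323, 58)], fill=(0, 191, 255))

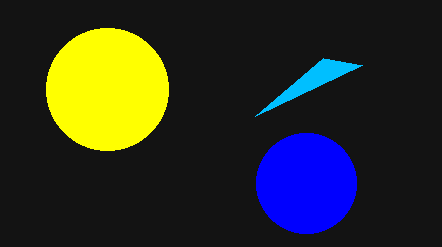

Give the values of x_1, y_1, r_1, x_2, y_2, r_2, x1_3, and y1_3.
x_1 = 306; y_1 = 183; r_1 = 50; x_2 = 107; y_2 = 89; r_2 = 61; x1_3 = 362; y1_3 = 65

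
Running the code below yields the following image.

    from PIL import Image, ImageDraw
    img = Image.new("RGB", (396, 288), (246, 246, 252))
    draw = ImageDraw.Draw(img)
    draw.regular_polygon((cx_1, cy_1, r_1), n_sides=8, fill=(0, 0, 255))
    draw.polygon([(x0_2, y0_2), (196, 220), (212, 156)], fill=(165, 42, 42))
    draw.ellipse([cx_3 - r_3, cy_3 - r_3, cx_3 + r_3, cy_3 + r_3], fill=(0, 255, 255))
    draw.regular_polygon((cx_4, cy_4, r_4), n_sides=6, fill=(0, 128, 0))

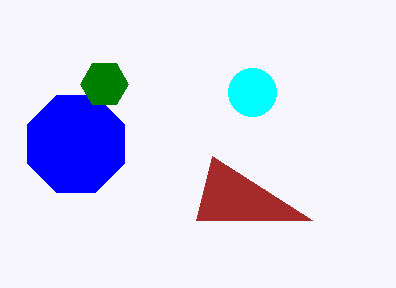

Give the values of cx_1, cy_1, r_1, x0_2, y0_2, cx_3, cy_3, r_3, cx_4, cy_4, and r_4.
cx_1 = 76; cy_1 = 144; r_1 = 52; x0_2 = 312; y0_2 = 220; cx_3 = 252; cy_3 = 92; r_3 = 24; cx_4 = 104; cy_4 = 84; r_4 = 24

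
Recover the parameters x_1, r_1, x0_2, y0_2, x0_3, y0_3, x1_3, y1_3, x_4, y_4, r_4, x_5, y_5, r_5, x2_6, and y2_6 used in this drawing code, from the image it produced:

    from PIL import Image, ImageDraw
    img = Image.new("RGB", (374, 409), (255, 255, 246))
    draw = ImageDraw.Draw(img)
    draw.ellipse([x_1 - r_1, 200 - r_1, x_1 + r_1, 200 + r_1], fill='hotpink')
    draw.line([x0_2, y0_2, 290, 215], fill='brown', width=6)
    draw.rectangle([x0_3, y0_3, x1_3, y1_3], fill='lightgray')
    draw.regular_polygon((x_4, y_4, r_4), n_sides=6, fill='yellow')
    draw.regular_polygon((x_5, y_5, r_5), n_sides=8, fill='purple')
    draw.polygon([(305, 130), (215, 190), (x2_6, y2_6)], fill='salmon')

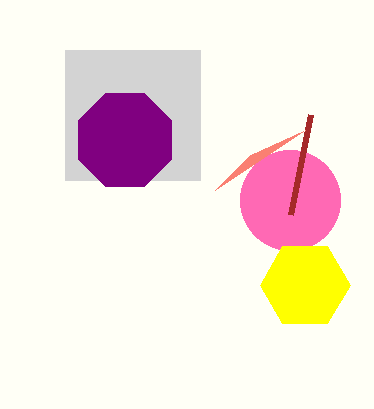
x_1 = 290, r_1 = 50, x0_2 = 310, y0_2 = 115, x0_3 = 65, y0_3 = 50, x1_3 = 200, y1_3 = 180, x_4 = 305, y_4 = 285, r_4 = 45, x_5 = 125, y_5 = 140, r_5 = 50, x2_6 = 250, y2_6 = 155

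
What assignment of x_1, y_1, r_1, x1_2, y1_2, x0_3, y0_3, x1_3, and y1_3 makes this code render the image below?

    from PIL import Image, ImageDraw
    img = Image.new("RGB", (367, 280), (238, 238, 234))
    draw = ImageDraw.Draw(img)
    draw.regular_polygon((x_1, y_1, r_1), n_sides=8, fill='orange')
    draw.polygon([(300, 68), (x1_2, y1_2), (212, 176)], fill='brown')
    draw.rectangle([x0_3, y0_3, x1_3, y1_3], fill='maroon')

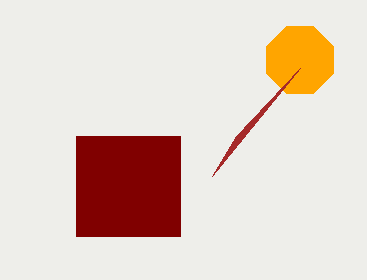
x_1 = 300; y_1 = 60; r_1 = 36; x1_2 = 236; y1_2 = 136; x0_3 = 76; y0_3 = 136; x1_3 = 180; y1_3 = 236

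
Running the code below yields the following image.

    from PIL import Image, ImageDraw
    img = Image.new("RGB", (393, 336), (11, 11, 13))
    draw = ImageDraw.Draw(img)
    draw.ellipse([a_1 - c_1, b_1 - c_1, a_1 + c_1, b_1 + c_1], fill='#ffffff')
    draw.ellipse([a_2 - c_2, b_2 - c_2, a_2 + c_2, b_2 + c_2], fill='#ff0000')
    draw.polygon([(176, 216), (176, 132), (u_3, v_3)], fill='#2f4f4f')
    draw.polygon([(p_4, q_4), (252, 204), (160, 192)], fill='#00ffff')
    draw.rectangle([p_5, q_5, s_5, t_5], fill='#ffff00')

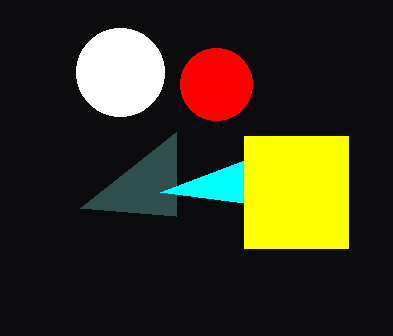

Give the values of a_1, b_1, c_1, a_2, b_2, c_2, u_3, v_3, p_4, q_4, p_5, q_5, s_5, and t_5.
a_1 = 120, b_1 = 72, c_1 = 44, a_2 = 216, b_2 = 84, c_2 = 36, u_3 = 80, v_3 = 208, p_4 = 308, q_4 = 136, p_5 = 244, q_5 = 136, s_5 = 348, t_5 = 248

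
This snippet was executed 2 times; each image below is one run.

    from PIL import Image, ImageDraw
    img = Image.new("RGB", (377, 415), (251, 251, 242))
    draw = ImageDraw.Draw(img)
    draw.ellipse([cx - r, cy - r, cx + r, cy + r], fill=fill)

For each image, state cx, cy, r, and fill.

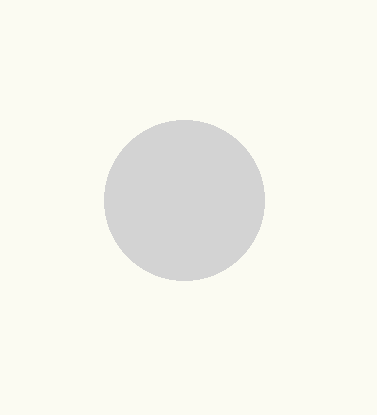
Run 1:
cx = 184, cy = 200, r = 80, fill = 'lightgray'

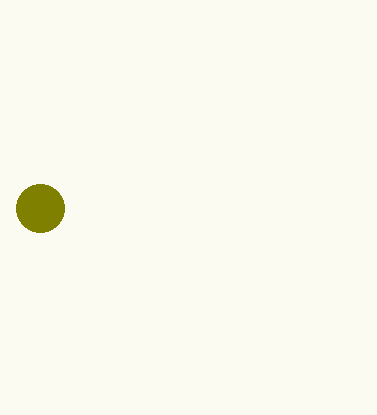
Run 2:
cx = 40; cy = 208; r = 24; fill = 'olive'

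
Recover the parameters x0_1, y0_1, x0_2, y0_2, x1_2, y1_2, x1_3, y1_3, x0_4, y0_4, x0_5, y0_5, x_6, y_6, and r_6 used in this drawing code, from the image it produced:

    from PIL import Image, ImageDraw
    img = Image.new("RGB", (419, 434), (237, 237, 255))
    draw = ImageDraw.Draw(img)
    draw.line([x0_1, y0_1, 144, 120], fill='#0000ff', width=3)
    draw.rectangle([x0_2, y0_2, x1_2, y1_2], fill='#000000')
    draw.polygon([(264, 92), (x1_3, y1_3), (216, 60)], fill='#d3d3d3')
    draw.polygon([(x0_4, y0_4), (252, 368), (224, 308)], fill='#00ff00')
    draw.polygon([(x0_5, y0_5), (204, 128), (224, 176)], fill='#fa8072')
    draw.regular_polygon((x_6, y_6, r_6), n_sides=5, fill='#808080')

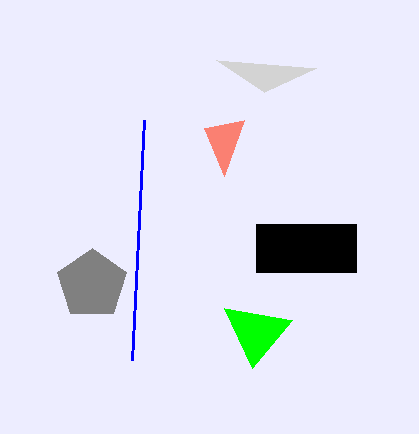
x0_1 = 132; y0_1 = 360; x0_2 = 256; y0_2 = 224; x1_2 = 356; y1_2 = 272; x1_3 = 316; y1_3 = 68; x0_4 = 292; y0_4 = 320; x0_5 = 244; y0_5 = 120; x_6 = 92; y_6 = 284; r_6 = 36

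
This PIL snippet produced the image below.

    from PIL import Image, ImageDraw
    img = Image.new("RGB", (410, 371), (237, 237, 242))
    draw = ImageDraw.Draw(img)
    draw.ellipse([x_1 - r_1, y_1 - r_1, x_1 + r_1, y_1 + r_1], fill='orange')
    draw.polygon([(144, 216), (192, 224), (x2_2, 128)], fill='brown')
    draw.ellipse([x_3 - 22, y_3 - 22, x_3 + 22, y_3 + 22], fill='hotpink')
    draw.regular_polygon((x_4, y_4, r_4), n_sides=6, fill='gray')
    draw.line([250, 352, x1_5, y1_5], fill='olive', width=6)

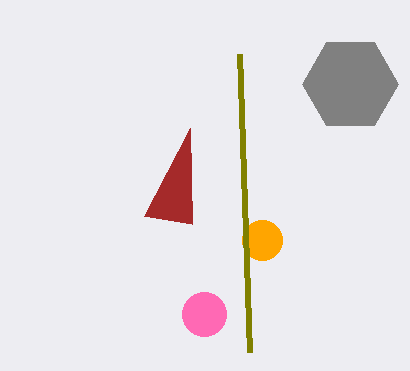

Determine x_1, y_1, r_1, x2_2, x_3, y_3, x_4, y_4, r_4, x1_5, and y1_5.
x_1 = 262
y_1 = 240
r_1 = 20
x2_2 = 190
x_3 = 204
y_3 = 314
x_4 = 350
y_4 = 84
r_4 = 48
x1_5 = 240
y1_5 = 54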